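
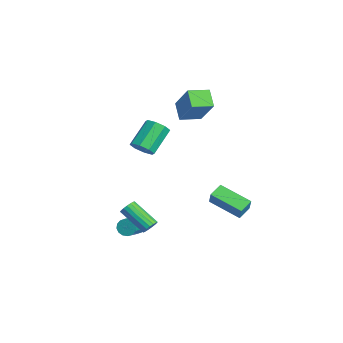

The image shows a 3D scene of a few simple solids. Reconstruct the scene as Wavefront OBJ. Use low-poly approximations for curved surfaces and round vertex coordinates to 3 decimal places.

v -1.034 -1.167 -3.818
v -0.637 -0.931 -4.17
v 0.311 -1.698 -3.613
v -0.086 -1.933 -3.262
v -0.638 -0.756 -3.926
v 0.309 -1.523 -3.369
v -0.746 -0.691 -3.654
v 0.202 -1.458 -3.097
v -0.93 -0.753 -3.425
v 0.017 -1.52 -2.868
v -1.143 -0.926 -3.302
v -0.195 -1.693 -2.745
v -1.326 -1.164 -3.317
v -0.378 -1.93 -2.76
v -1.431 -1.402 -3.467
v -0.483 -2.169 -2.91
v -1.429 -1.577 -3.711
v -0.482 -2.344 -3.154
v -1.322 -1.642 -3.983
v -0.374 -2.409 -3.426
v -1.137 -1.58 -4.212
v -0.19 -2.347 -3.655
v -0.925 -1.407 -4.335
v 0.023 -2.174 -3.778
v -0.742 -1.17 -4.32
v 0.206 -1.936 -3.763
v -2.03 -0.523 1.525
v -1.573 -0.763 2.082
v -2.432 0.363 3.272
v -2.89 0.603 2.715
v -1.358 -0.301 1.801
v -2.217 0.825 2.991
v -1.537 0.03 1.357
v -2.396 1.156 2.548
v -2.005 0.038 1.012
v -2.865 1.164 2.203
v -2.488 -0.283 0.968
v -3.347 0.843 2.158
v -2.703 -0.745 1.249
v -3.562 0.381 2.439
v -2.524 -1.076 1.692
v -3.383 0.05 2.883
v -2.055 -1.084 2.037
v -2.915 0.042 3.228
v 0.496 4.242 -3.251
v -0.889 2.936 -2.545
v 0.011 4.95 -2.892
v -1.374 3.644 -2.187
v 1.034 4.156 -2.353
v -0.351 2.85 -1.648
v 0.549 4.864 -1.995
v -0.836 3.558 -1.289
v 2.014 -1.176 -2.071
v 2.394 -1.296 -1.752
v 1.226 -2.225 -0.711
v 0.846 -2.104 -1.029
v 2.307 -1.087 -1.663
v 1.139 -2.015 -0.621
v 2.153 -0.897 -1.667
v 0.985 -1.826 -0.625
v 1.967 -0.772 -1.763
v 0.799 -1.7 -0.722
v 1.792 -0.739 -1.93
v 0.624 -1.667 -0.888
v 1.668 -0.806 -2.129
v 0.5 -1.734 -1.088
v 1.623 -0.957 -2.315
v 0.455 -1.886 -1.273
v 1.668 -1.159 -2.445
v 0.499 -2.088 -1.403
v 1.792 -1.365 -2.489
v 0.623 -2.294 -1.447
v 1.967 -1.527 -2.437
v 0.798 -2.456 -1.396
v 2.153 -1.609 -2.302
v 0.984 -2.537 -1.26
v 2.307 -1.591 -2.113
v 1.138 -2.52 -1.072
v 2.394 -1.479 -1.915
v 1.225 -2.407 -0.874
v -5.118 2.229 3.056
v -3.744 2.537 4.733
v -5.199 3.505 2.887
v -3.825 3.813 4.565
v -4.155 2.187 2.275
v -2.781 2.495 3.953
v -4.236 3.463 2.107
v -2.862 3.771 3.784
f 2 1 5
f 2 5 3
f 3 5 6
f 3 6 4
f 5 1 7
f 5 7 6
f 6 7 8
f 6 8 4
f 7 1 9
f 7 9 8
f 8 9 10
f 8 10 4
f 9 1 11
f 9 11 10
f 10 11 12
f 10 12 4
f 11 1 13
f 11 13 12
f 12 13 14
f 12 14 4
f 13 1 15
f 13 15 14
f 14 15 16
f 14 16 4
f 15 1 17
f 15 17 16
f 16 17 18
f 16 18 4
f 17 1 19
f 17 19 18
f 18 19 20
f 18 20 4
f 19 1 21
f 19 21 20
f 20 21 22
f 20 22 4
f 21 1 23
f 21 23 22
f 22 23 24
f 22 24 4
f 23 1 25
f 23 25 24
f 24 25 26
f 24 26 4
f 25 1 2
f 25 2 26
f 26 2 3
f 26 3 4
f 28 27 31
f 28 31 29
f 29 31 32
f 29 32 30
f 31 27 33
f 31 33 32
f 32 33 34
f 32 34 30
f 33 27 35
f 33 35 34
f 34 35 36
f 34 36 30
f 35 27 37
f 35 37 36
f 36 37 38
f 36 38 30
f 37 27 39
f 37 39 38
f 38 39 40
f 38 40 30
f 39 27 41
f 39 41 40
f 40 41 42
f 40 42 30
f 41 27 43
f 41 43 42
f 42 43 44
f 42 44 30
f 43 27 28
f 43 28 44
f 44 28 29
f 44 29 30
f 46 48 45
f 49 46 45
f 45 48 47
f 47 49 45
f 46 52 48
f 50 46 49
f 50 52 46
f 48 52 47
f 51 49 47
f 47 52 51
f 51 50 49
f 52 50 51
f 54 53 57
f 54 57 55
f 55 57 58
f 55 58 56
f 57 53 59
f 57 59 58
f 58 59 60
f 58 60 56
f 59 53 61
f 59 61 60
f 60 61 62
f 60 62 56
f 61 53 63
f 61 63 62
f 62 63 64
f 62 64 56
f 63 53 65
f 63 65 64
f 64 65 66
f 64 66 56
f 65 53 67
f 65 67 66
f 66 67 68
f 66 68 56
f 67 53 69
f 67 69 68
f 68 69 70
f 68 70 56
f 69 53 71
f 69 71 70
f 70 71 72
f 70 72 56
f 71 53 73
f 71 73 72
f 72 73 74
f 72 74 56
f 73 53 75
f 73 75 74
f 74 75 76
f 74 76 56
f 75 53 77
f 75 77 76
f 76 77 78
f 76 78 56
f 77 53 79
f 77 79 78
f 78 79 80
f 78 80 56
f 79 53 54
f 79 54 80
f 80 54 55
f 80 55 56
f 82 84 81
f 85 82 81
f 81 84 83
f 83 85 81
f 82 88 84
f 86 82 85
f 86 88 82
f 84 88 83
f 87 85 83
f 83 88 87
f 87 86 85
f 88 86 87



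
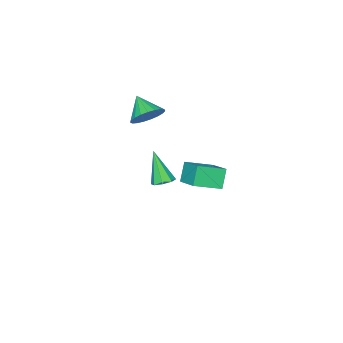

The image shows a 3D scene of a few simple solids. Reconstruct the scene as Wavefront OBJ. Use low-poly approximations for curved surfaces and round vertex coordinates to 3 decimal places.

v -3.77 -2.554 -2.25
v -3.183 -1.044 -1.512
v -5.205 -1.697 -2.862
v -4.618 -0.187 -2.124
v -3.102 -2.253 -3.396
v -2.515 -0.743 -2.658
v -4.537 -1.396 -4.008
v -3.95 0.114 -3.27
v 3.091 2.345 2.371
v 3.737 2.306 2.431
v 2.869 1.435 4.149
v 3.553 2.726 2.624
v 3.098 2.924 2.668
v 2.639 2.782 2.538
v 2.445 2.385 2.311
v 2.629 1.965 2.118
v 3.083 1.767 2.074
v 3.542 1.909 2.204
v -0.778 -2.463 3.104
v 0.002 -2.228 3.718
v -1.142 -3.637 4.016
v -0.314 -2 3.885
v -0.71 -1.852 3.918
v -1.118 -1.81 3.809
v -1.467 -1.88 3.579
v -1.697 -2.052 3.266
v -1.768 -2.295 2.926
v -1.668 -2.566 2.616
v -1.414 -2.821 2.391
v -1.05 -3.013 2.289
v -0.639 -3.11 2.328
v -0.252 -3.096 2.501
v 0.044 -2.972 2.778
v 0.198 -2.76 3.112
v 0.183 -2.497 3.445
f 2 4 1
f 5 2 1
f 1 4 3
f 3 5 1
f 2 8 4
f 6 2 5
f 6 8 2
f 4 8 3
f 7 5 3
f 3 8 7
f 7 6 5
f 8 6 7
f 10 9 12
f 10 12 11
f 12 9 13
f 12 13 11
f 13 9 14
f 13 14 11
f 14 9 15
f 14 15 11
f 15 9 16
f 15 16 11
f 16 9 17
f 16 17 11
f 17 9 18
f 17 18 11
f 18 9 10
f 18 10 11
f 20 19 22
f 20 22 21
f 22 19 23
f 22 23 21
f 23 19 24
f 23 24 21
f 24 19 25
f 24 25 21
f 25 19 26
f 25 26 21
f 26 19 27
f 26 27 21
f 27 19 28
f 27 28 21
f 28 19 29
f 28 29 21
f 29 19 30
f 29 30 21
f 30 19 31
f 30 31 21
f 31 19 32
f 31 32 21
f 32 19 33
f 32 33 21
f 33 19 34
f 33 34 21
f 34 19 35
f 34 35 21
f 35 19 20
f 35 20 21



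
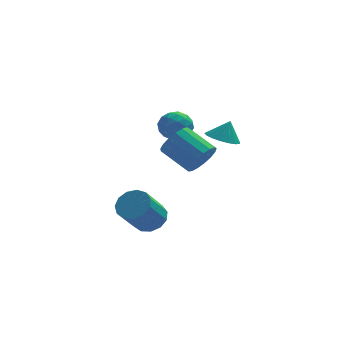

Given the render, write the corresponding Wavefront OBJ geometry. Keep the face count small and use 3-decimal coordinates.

v 2.967 0.523 2.951
v 3.554 -0.234 2.885
v 3.393 0.757 4.049
v 3.803 0.113 2.715
v 3.86 0.554 2.599
v 3.712 0.988 2.563
v 3.394 1.315 2.617
v 2.978 1.461 2.747
v 2.56 1.392 2.924
v 2.235 1.124 3.107
v 2.078 0.718 3.255
v 2.124 0.267 3.333
v 2.364 -0.124 3.323
v 2.742 -0.368 3.229
v 3.172 -0.407 3.07
v -0.936 -2.245 -1.067
v -0.138 -2.789 -0.972
v -1.026 -3.818 0.602
v -1.824 -3.275 0.507
v -0.068 -2.354 -0.648
v -0.956 -3.384 0.926
v -0.273 -1.885 -0.457
v -1.161 -2.915 1.117
v -0.689 -1.53 -0.46
v -1.577 -2.56 1.114
v -1.183 -1.402 -0.655
v -2.071 -2.432 0.919
v -1.599 -1.542 -0.981
v -2.487 -2.572 0.593
v -1.804 -1.905 -1.335
v -2.692 -2.935 0.239
v -1.733 -2.376 -1.603
v -2.622 -3.406 -0.029
v -1.41 -2.806 -1.701
v -2.298 -3.835 -0.127
v -0.936 -3.057 -1.598
v -1.824 -4.087 -0.024
v -0.461 -3.051 -1.326
v -1.35 -4.08 0.248
v -0.095 3.551 2.606
v 0.359 3.881 1.767
v 1.341 3.019 3.173
v 1.795 3.349 2.334
v 1.422 4.01 3
v 0.534 4.339 2.649
v 1.166 2.561 2.291
v 0.278 2.89 1.94
v 1.138 3.27 1.572
v 1.297 4.165 2.01
v 0.403 2.735 2.93
v 0.562 3.63 3.368
v 0.006 3.763 2.136
v 1.694 3.137 2.804
v 1.475 3.526 3.195
v 1.742 3.72 2.702
v 0.109 4.032 2.655
v 0.376 4.226 2.162
v 1.001 4.302 2.887
v 1.324 2.674 2.778
v 1.591 2.868 2.285
v -0.042 3.18 2.238
v 0.225 3.374 1.745
v 0.699 2.598 2.053
v 0.731 3.597 1.529
v 1.575 3.285 1.863
v 1.205 2.822 1.837
v 0.683 3.015 1.631
v 0.824 4.124 1.787
v 1.668 3.811 2.12
v 1.449 4.199 2.511
v 0.927 4.393 2.305
v 1.282 3.764 1.672
v 0.032 3.089 2.82
v 0.876 2.776 3.153
v 0.773 2.507 2.635
v 0.251 2.701 2.429
v 0.125 3.615 3.077
v 0.969 3.303 3.411
v 1.017 3.885 3.309
v 0.495 4.078 3.103
v 0.418 3.136 3.268
v 2.008 1.059 1.171
v 2.787 1.497 1.723
v 1.471 2.658 2.66
v 0.692 2.221 2.109
v 2.752 1.787 1.314
v 1.435 2.948 2.251
v 2.546 1.91 0.872
v 1.229 3.071 1.81
v 2.217 1.839 0.499
v 0.9 3 1.437
v 1.84 1.589 0.28
v 0.524 2.75 1.218
v 1.502 1.217 0.265
v 0.185 2.378 1.203
v 1.28 0.81 0.458
v -0.037 1.971 1.395
v 1.224 0.459 0.814
v -0.092 1.62 1.751
v 1.349 0.247 1.252
v 0.032 1.408 2.189
v 1.624 0.22 1.671
v 0.308 1.381 2.609
v 1.987 0.386 1.976
v 0.671 1.547 2.914
v 2.356 0.706 2.097
v 1.039 1.867 3.034
v 2.644 1.107 2.005
v 1.328 2.268 2.943
f 2 1 4
f 2 4 3
f 4 1 5
f 4 5 3
f 5 1 6
f 5 6 3
f 6 1 7
f 6 7 3
f 7 1 8
f 7 8 3
f 8 1 9
f 8 9 3
f 9 1 10
f 9 10 3
f 10 1 11
f 10 11 3
f 11 1 12
f 11 12 3
f 12 1 13
f 12 13 3
f 13 1 14
f 13 14 3
f 14 1 15
f 14 15 3
f 15 1 2
f 15 2 3
f 17 16 20
f 17 20 18
f 18 20 21
f 18 21 19
f 20 16 22
f 20 22 21
f 21 22 23
f 21 23 19
f 22 16 24
f 22 24 23
f 23 24 25
f 23 25 19
f 24 16 26
f 24 26 25
f 25 26 27
f 25 27 19
f 26 16 28
f 26 28 27
f 27 28 29
f 27 29 19
f 28 16 30
f 28 30 29
f 29 30 31
f 29 31 19
f 30 16 32
f 30 32 31
f 31 32 33
f 31 33 19
f 32 16 34
f 32 34 33
f 33 34 35
f 33 35 19
f 34 16 36
f 34 36 35
f 35 36 37
f 35 37 19
f 36 16 38
f 36 38 37
f 37 38 39
f 37 39 19
f 38 16 17
f 38 17 39
f 39 17 18
f 39 18 19
f 40 77 56
f 77 51 80
f 56 80 45
f 77 80 56
f 40 56 52
f 56 45 57
f 52 57 41
f 56 57 52
f 40 52 61
f 52 41 62
f 61 62 47
f 52 62 61
f 40 61 73
f 61 47 76
f 73 76 50
f 61 76 73
f 40 73 77
f 73 50 81
f 77 81 51
f 73 81 77
f 41 57 68
f 57 45 71
f 68 71 49
f 57 71 68
f 45 80 58
f 80 51 79
f 58 79 44
f 80 79 58
f 51 81 78
f 81 50 74
f 78 74 42
f 81 74 78
f 50 76 75
f 76 47 63
f 75 63 46
f 76 63 75
f 47 62 67
f 62 41 64
f 67 64 48
f 62 64 67
f 43 69 55
f 69 49 70
f 55 70 44
f 69 70 55
f 43 55 53
f 55 44 54
f 53 54 42
f 55 54 53
f 43 53 60
f 53 42 59
f 60 59 46
f 53 59 60
f 43 60 65
f 60 46 66
f 65 66 48
f 60 66 65
f 43 65 69
f 65 48 72
f 69 72 49
f 65 72 69
f 44 70 58
f 70 49 71
f 58 71 45
f 70 71 58
f 42 54 78
f 54 44 79
f 78 79 51
f 54 79 78
f 46 59 75
f 59 42 74
f 75 74 50
f 59 74 75
f 48 66 67
f 66 46 63
f 67 63 47
f 66 63 67
f 49 72 68
f 72 48 64
f 68 64 41
f 72 64 68
f 83 82 86
f 83 86 84
f 84 86 87
f 84 87 85
f 86 82 88
f 86 88 87
f 87 88 89
f 87 89 85
f 88 82 90
f 88 90 89
f 89 90 91
f 89 91 85
f 90 82 92
f 90 92 91
f 91 92 93
f 91 93 85
f 92 82 94
f 92 94 93
f 93 94 95
f 93 95 85
f 94 82 96
f 94 96 95
f 95 96 97
f 95 97 85
f 96 82 98
f 96 98 97
f 97 98 99
f 97 99 85
f 98 82 100
f 98 100 99
f 99 100 101
f 99 101 85
f 100 82 102
f 100 102 101
f 101 102 103
f 101 103 85
f 102 82 104
f 102 104 103
f 103 104 105
f 103 105 85
f 104 82 106
f 104 106 105
f 105 106 107
f 105 107 85
f 106 82 108
f 106 108 107
f 107 108 109
f 107 109 85
f 108 82 83
f 108 83 109
f 109 83 84
f 109 84 85



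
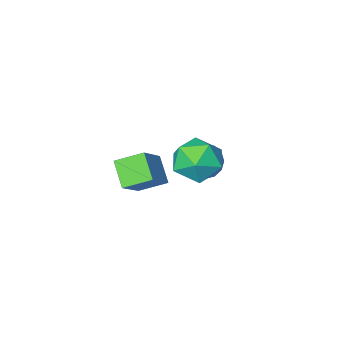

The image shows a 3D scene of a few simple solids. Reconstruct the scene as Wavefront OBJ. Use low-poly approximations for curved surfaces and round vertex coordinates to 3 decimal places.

v -0.732 -3.525 -1.385
v 0.117 -3.65 -1.15
v -0.768 -2.215 -0.555
v 0.136 -3.404 -1.538
v -0.078 -3.189 -1.886
v -0.467 -3.065 -2.099
v -0.927 -3.064 -2.121
v -1.335 -3.186 -1.945
v -1.582 -3.399 -1.619
v -1.601 -3.645 -1.231
v -1.387 -3.86 -0.883
v -0.998 -3.984 -0.67
v -0.538 -3.985 -0.648
v -0.13 -3.863 -0.824
v -0.259 -1.465 0.868
v 0.348 -0.443 0.709
v 1.372 -2.477 0.591
v 1.979 -1.455 0.432
v 1.55 -1.735 1.515
v 0.541 -1.109 1.687
v 1.179 -1.811 -0.387
v 0.17 -1.185 -0.215
v 1.236 -0.657 -0.066
v 1.465 -0.61 1.109
v 0.255 -2.31 0.191
v 0.484 -2.263 1.366
v 3.945 -0.75 0.477
v 3.759 -1.743 1.327
v 2.971 -0.112 1.01
v 2.786 -1.104 1.86
v 5.054 0.004 1.6
v 4.869 -0.988 2.45
v 4.081 0.643 2.133
v 3.895 -0.35 2.983
f 2 1 4
f 2 4 3
f 4 1 5
f 4 5 3
f 5 1 6
f 5 6 3
f 6 1 7
f 6 7 3
f 7 1 8
f 7 8 3
f 8 1 9
f 8 9 3
f 9 1 10
f 9 10 3
f 10 1 11
f 10 11 3
f 11 1 12
f 11 12 3
f 12 1 13
f 12 13 3
f 13 1 14
f 13 14 3
f 14 1 2
f 14 2 3
f 15 26 20
f 15 20 16
f 15 16 22
f 15 22 25
f 15 25 26
f 16 20 24
f 20 26 19
f 26 25 17
f 25 22 21
f 22 16 23
f 18 24 19
f 18 19 17
f 18 17 21
f 18 21 23
f 18 23 24
f 19 24 20
f 17 19 26
f 21 17 25
f 23 21 22
f 24 23 16
f 28 30 27
f 31 28 27
f 27 30 29
f 29 31 27
f 28 34 30
f 32 28 31
f 32 34 28
f 30 34 29
f 33 31 29
f 29 34 33
f 33 32 31
f 34 32 33



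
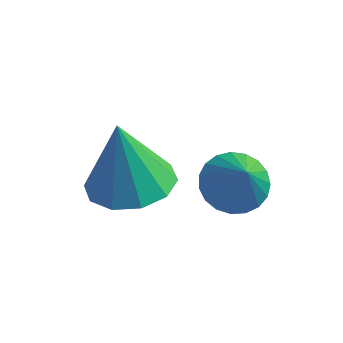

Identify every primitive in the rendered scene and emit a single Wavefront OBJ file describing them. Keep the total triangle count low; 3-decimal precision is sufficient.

v 1.947 0.735 -4
v 2.778 1.023 -3.864
v 1.653 0.825 -2.4
v 2.457 1.462 -3.948
v 1.942 1.623 -4.052
v 1.428 1.445 -4.136
v 1.113 0.995 -4.169
v 1.116 0.446 -4.137
v 1.437 0.007 -4.053
v 1.953 -0.154 -3.949
v 2.466 0.024 -3.865
v 2.781 0.474 -3.832
v 3.587 1.895 -4.512
v 4.241 1.953 -4.755
v 4.013 1.385 -3.488
v 4.205 2.205 -4.615
v 4.063 2.404 -4.457
v 3.839 2.515 -4.308
v 3.571 2.518 -4.195
v 3.305 2.414 -4.136
v 3.089 2.22 -4.143
v 2.958 1.969 -4.213
v 2.936 1.706 -4.335
v 3.027 1.475 -4.487
v 3.214 1.317 -4.644
v 3.466 1.258 -4.778
v 3.739 1.31 -4.866
v 3.985 1.463 -4.892
v 4.163 1.69 -4.853
f 2 1 4
f 2 4 3
f 4 1 5
f 4 5 3
f 5 1 6
f 5 6 3
f 6 1 7
f 6 7 3
f 7 1 8
f 7 8 3
f 8 1 9
f 8 9 3
f 9 1 10
f 9 10 3
f 10 1 11
f 10 11 3
f 11 1 12
f 11 12 3
f 12 1 2
f 12 2 3
f 14 13 16
f 14 16 15
f 16 13 17
f 16 17 15
f 17 13 18
f 17 18 15
f 18 13 19
f 18 19 15
f 19 13 20
f 19 20 15
f 20 13 21
f 20 21 15
f 21 13 22
f 21 22 15
f 22 13 23
f 22 23 15
f 23 13 24
f 23 24 15
f 24 13 25
f 24 25 15
f 25 13 26
f 25 26 15
f 26 13 27
f 26 27 15
f 27 13 28
f 27 28 15
f 28 13 29
f 28 29 15
f 29 13 14
f 29 14 15



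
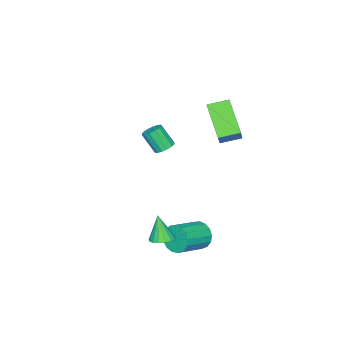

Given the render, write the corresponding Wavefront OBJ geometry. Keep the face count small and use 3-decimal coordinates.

v -2.379 -2.942 -1.279
v -1.861 -2.94 -1.319
v -1.782 -3.597 -0.342
v -2.301 -3.598 -0.301
v -1.92 -2.724 -1.17
v -1.841 -3.381 -0.192
v -2.102 -2.567 -1.049
v -2.023 -3.223 -0.072
v -2.358 -2.51 -0.99
v -2.28 -3.166 -0.013
v -2.62 -2.568 -1.009
v -2.542 -3.225 -0.031
v -2.818 -2.727 -1.099
v -2.739 -3.383 -0.122
v -2.898 -2.943 -1.238
v -2.819 -3.6 -0.261
v -2.839 -3.159 -1.388
v -2.76 -3.816 -0.41
v -2.657 -3.317 -1.508
v -2.578 -3.973 -0.531
v -2.4 -3.374 -1.567
v -2.322 -4.03 -0.59
v -2.138 -3.315 -1.549
v -2.06 -3.972 -0.571
v -1.941 -3.157 -1.458
v -1.862 -3.813 -0.481
v -3.653 0.367 -0.031
v -4.416 -0.758 1.253
v -2.409 1.091 1.342
v -3.172 -0.034 2.626
v -2.968 -0.366 -0.266
v -3.731 -1.491 1.018
v -1.724 0.358 1.107
v -2.487 -0.767 2.391
v 1.93 -0.025 -3.425
v 2.451 0.185 -3.277
v 1.73 -0.395 -2.195
v 2.279 0.4 -3.24
v 2.028 0.518 -3.246
v 1.754 0.512 -3.292
v 1.521 0.382 -3.369
v 1.382 0.16 -3.459
v 1.368 -0.105 -3.541
v 1.483 -0.352 -3.596
v 1.7 -0.523 -3.613
v 1.971 -0.581 -3.586
v 2.232 -0.511 -3.522
v 2.424 -0.33 -3.436
v 2.503 -0.079 -3.348
v 0.137 0.682 -4.046
v 0.424 1.018 -4.627
v 1.831 0.734 -4.095
v 1.543 0.398 -3.514
v 0.387 1.274 -4.392
v 1.793 0.991 -3.86
v 0.292 1.394 -4.078
v 1.699 1.111 -3.546
v 0.162 1.351 -3.757
v 1.568 1.068 -3.224
v 0.026 1.155 -3.502
v 1.432 0.872 -2.969
v -0.085 0.85 -3.371
v 1.322 0.567 -2.839
v -0.145 0.507 -3.396
v 1.262 0.224 -2.863
v -0.14 0.204 -3.569
v 1.266 -0.08 -3.037
v -0.072 0.01 -3.852
v 1.334 -0.273 -3.319
v 0.044 -0.03 -4.179
v 1.45 -0.313 -3.646
v 0.181 0.093 -4.476
v 1.587 -0.19 -3.943
v 0.308 0.351 -4.674
v 1.714 0.068 -4.142
v 0.396 0.685 -4.729
v 1.802 0.401 -4.196
f 2 1 5
f 2 5 3
f 3 5 6
f 3 6 4
f 5 1 7
f 5 7 6
f 6 7 8
f 6 8 4
f 7 1 9
f 7 9 8
f 8 9 10
f 8 10 4
f 9 1 11
f 9 11 10
f 10 11 12
f 10 12 4
f 11 1 13
f 11 13 12
f 12 13 14
f 12 14 4
f 13 1 15
f 13 15 14
f 14 15 16
f 14 16 4
f 15 1 17
f 15 17 16
f 16 17 18
f 16 18 4
f 17 1 19
f 17 19 18
f 18 19 20
f 18 20 4
f 19 1 21
f 19 21 20
f 20 21 22
f 20 22 4
f 21 1 23
f 21 23 22
f 22 23 24
f 22 24 4
f 23 1 25
f 23 25 24
f 24 25 26
f 24 26 4
f 25 1 2
f 25 2 26
f 26 2 3
f 26 3 4
f 28 30 27
f 31 28 27
f 27 30 29
f 29 31 27
f 28 34 30
f 32 28 31
f 32 34 28
f 30 34 29
f 33 31 29
f 29 34 33
f 33 32 31
f 34 32 33
f 36 35 38
f 36 38 37
f 38 35 39
f 38 39 37
f 39 35 40
f 39 40 37
f 40 35 41
f 40 41 37
f 41 35 42
f 41 42 37
f 42 35 43
f 42 43 37
f 43 35 44
f 43 44 37
f 44 35 45
f 44 45 37
f 45 35 46
f 45 46 37
f 46 35 47
f 46 47 37
f 47 35 48
f 47 48 37
f 48 35 49
f 48 49 37
f 49 35 36
f 49 36 37
f 51 50 54
f 51 54 52
f 52 54 55
f 52 55 53
f 54 50 56
f 54 56 55
f 55 56 57
f 55 57 53
f 56 50 58
f 56 58 57
f 57 58 59
f 57 59 53
f 58 50 60
f 58 60 59
f 59 60 61
f 59 61 53
f 60 50 62
f 60 62 61
f 61 62 63
f 61 63 53
f 62 50 64
f 62 64 63
f 63 64 65
f 63 65 53
f 64 50 66
f 64 66 65
f 65 66 67
f 65 67 53
f 66 50 68
f 66 68 67
f 67 68 69
f 67 69 53
f 68 50 70
f 68 70 69
f 69 70 71
f 69 71 53
f 70 50 72
f 70 72 71
f 71 72 73
f 71 73 53
f 72 50 74
f 72 74 73
f 73 74 75
f 73 75 53
f 74 50 76
f 74 76 75
f 75 76 77
f 75 77 53
f 76 50 51
f 76 51 77
f 77 51 52
f 77 52 53



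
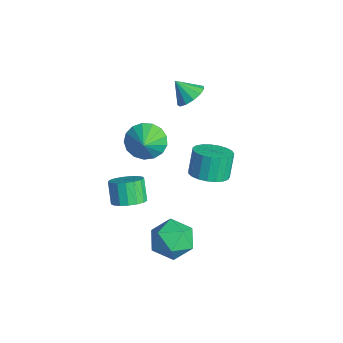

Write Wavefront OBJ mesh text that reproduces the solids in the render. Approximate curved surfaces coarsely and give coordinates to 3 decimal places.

v 1.882 0.984 -2.175
v 2.526 0.293 -1.49
v 1.614 -0.453 -3.37
v 2.258 -1.144 -2.685
v 1.211 -0.775 -2.323
v 1.377 0.113 -1.585
v 2.763 -0.273 -3.275
v 2.929 0.615 -2.537
v 3.071 -0.484 -2.17
v 2.112 -0.794 -1.581
v 2.028 0.634 -3.279
v 1.069 0.324 -2.69
v -0.38 -0.42 2.902
v 0.118 -0.694 2.08
v 0.56 -0.86 3.618
v 0.267 -0.247 2.16
v 0.267 0.162 2.41
v 0.119 0.436 2.773
v -0.143 0.515 3.165
v -0.459 0.379 3.498
v -0.758 0.06 3.694
v -0.969 -0.369 3.708
v -1.046 -0.81 3.538
v -0.97 -1.161 3.223
v -0.759 -1.343 2.834
v -0.461 -1.314 2.46
v -0.144 -1.08 2.188
v 1.701 -1.997 0.88
v 2.371 -1.849 1.329
v 1.688 -1.735 2.309
v 1.019 -1.883 1.86
v 2.258 -1.493 1.209
v 1.575 -1.379 2.189
v 2.018 -1.252 1.014
v 1.335 -1.138 1.994
v 1.705 -1.182 0.787
v 1.022 -1.068 1.768
v 1.391 -1.299 0.582
v 0.708 -1.185 1.563
v 1.148 -1.575 0.446
v 0.466 -1.461 1.426
v 1.032 -1.948 0.408
v 0.35 -1.834 1.388
v 1.07 -2.333 0.479
v 0.387 -2.218 1.459
v 1.252 -2.64 0.641
v 0.569 -2.526 1.622
v 1.537 -2.8 0.859
v 0.854 -2.686 1.839
v 1.859 -2.776 1.081
v 1.177 -2.662 2.061
v 2.146 -2.574 1.257
v 1.463 -2.46 2.237
v 2.331 -2.239 1.346
v 1.648 -2.125 2.327
v -2.158 3.437 -2.871
v -1.42 4.141 -2.827
v -1.885 4.547 -1.526
v -2.622 3.843 -1.569
v -1.738 4.356 -3.007
v -2.202 4.762 -1.706
v -2.127 4.413 -3.164
v -2.592 4.819 -1.863
v -2.523 4.301 -3.271
v -2.987 4.707 -1.97
v -2.854 4.04 -3.308
v -3.319 4.446 -2.007
v -3.066 3.674 -3.269
v -3.531 4.08 -1.968
v -3.12 3.268 -3.162
v -3.585 3.674 -1.861
v -3.008 2.89 -3.004
v -3.473 3.296 -1.703
v -2.749 2.607 -2.823
v -3.214 3.013 -1.522
v -2.388 2.468 -2.65
v -2.853 2.874 -1.349
v -1.986 2.496 -2.516
v -2.451 2.902 -1.215
v -1.615 2.687 -2.442
v -2.08 3.093 -1.141
v -1.337 3.007 -2.443
v -1.802 3.413 -1.142
v -1.201 3.402 -2.518
v -1.666 3.808 -1.217
v -1.231 3.803 -2.654
v -1.695 4.209 -1.353
v -2.292 2.532 3.546
v -1.653 2.045 3.644
v -2.868 1.948 4.394
v -1.591 2.397 3.928
v -1.752 2.792 4.091
v -2.085 3.104 4.081
v -2.483 3.235 3.901
v -2.821 3.143 3.608
v -2.991 2.857 3.296
v -2.939 2.468 3.063
v -2.682 2.099 2.983
v -2.301 1.868 3.082
v -1.917 1.848 3.328
f 1 12 6
f 1 6 2
f 1 2 8
f 1 8 11
f 1 11 12
f 2 6 10
f 6 12 5
f 12 11 3
f 11 8 7
f 8 2 9
f 4 10 5
f 4 5 3
f 4 3 7
f 4 7 9
f 4 9 10
f 5 10 6
f 3 5 12
f 7 3 11
f 9 7 8
f 10 9 2
f 14 13 16
f 14 16 15
f 16 13 17
f 16 17 15
f 17 13 18
f 17 18 15
f 18 13 19
f 18 19 15
f 19 13 20
f 19 20 15
f 20 13 21
f 20 21 15
f 21 13 22
f 21 22 15
f 22 13 23
f 22 23 15
f 23 13 24
f 23 24 15
f 24 13 25
f 24 25 15
f 25 13 26
f 25 26 15
f 26 13 27
f 26 27 15
f 27 13 14
f 27 14 15
f 29 28 32
f 29 32 30
f 30 32 33
f 30 33 31
f 32 28 34
f 32 34 33
f 33 34 35
f 33 35 31
f 34 28 36
f 34 36 35
f 35 36 37
f 35 37 31
f 36 28 38
f 36 38 37
f 37 38 39
f 37 39 31
f 38 28 40
f 38 40 39
f 39 40 41
f 39 41 31
f 40 28 42
f 40 42 41
f 41 42 43
f 41 43 31
f 42 28 44
f 42 44 43
f 43 44 45
f 43 45 31
f 44 28 46
f 44 46 45
f 45 46 47
f 45 47 31
f 46 28 48
f 46 48 47
f 47 48 49
f 47 49 31
f 48 28 50
f 48 50 49
f 49 50 51
f 49 51 31
f 50 28 52
f 50 52 51
f 51 52 53
f 51 53 31
f 52 28 54
f 52 54 53
f 53 54 55
f 53 55 31
f 54 28 29
f 54 29 55
f 55 29 30
f 55 30 31
f 57 56 60
f 57 60 58
f 58 60 61
f 58 61 59
f 60 56 62
f 60 62 61
f 61 62 63
f 61 63 59
f 62 56 64
f 62 64 63
f 63 64 65
f 63 65 59
f 64 56 66
f 64 66 65
f 65 66 67
f 65 67 59
f 66 56 68
f 66 68 67
f 67 68 69
f 67 69 59
f 68 56 70
f 68 70 69
f 69 70 71
f 69 71 59
f 70 56 72
f 70 72 71
f 71 72 73
f 71 73 59
f 72 56 74
f 72 74 73
f 73 74 75
f 73 75 59
f 74 56 76
f 74 76 75
f 75 76 77
f 75 77 59
f 76 56 78
f 76 78 77
f 77 78 79
f 77 79 59
f 78 56 80
f 78 80 79
f 79 80 81
f 79 81 59
f 80 56 82
f 80 82 81
f 81 82 83
f 81 83 59
f 82 56 84
f 82 84 83
f 83 84 85
f 83 85 59
f 84 56 86
f 84 86 85
f 85 86 87
f 85 87 59
f 86 56 57
f 86 57 87
f 87 57 58
f 87 58 59
f 89 88 91
f 89 91 90
f 91 88 92
f 91 92 90
f 92 88 93
f 92 93 90
f 93 88 94
f 93 94 90
f 94 88 95
f 94 95 90
f 95 88 96
f 95 96 90
f 96 88 97
f 96 97 90
f 97 88 98
f 97 98 90
f 98 88 99
f 98 99 90
f 99 88 100
f 99 100 90
f 100 88 89
f 100 89 90



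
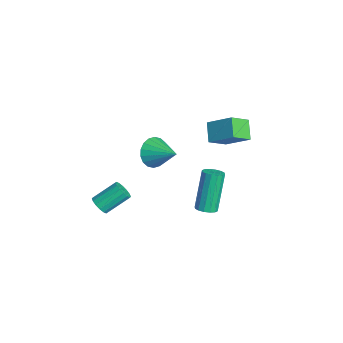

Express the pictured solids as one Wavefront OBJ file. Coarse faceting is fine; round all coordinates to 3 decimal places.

v -1.282 0.697 -4.09
v -0.85 0.487 -3.867
v -1.586 0.992 -1.966
v -2.018 1.203 -2.19
v -0.786 0.75 -3.912
v -1.522 1.255 -2.011
v -0.854 0.999 -4.005
v -1.591 1.504 -2.104
v -1.038 1.167 -4.121
v -1.774 1.672 -2.22
v -1.287 1.209 -4.228
v -2.023 1.714 -2.328
v -1.534 1.114 -4.299
v -2.27 1.62 -2.398
v -1.714 0.908 -4.314
v -2.45 1.413 -2.413
v -1.778 0.645 -4.269
v -2.514 1.15 -2.368
v -1.709 0.396 -4.176
v -2.446 0.901 -2.275
v -1.526 0.228 -4.06
v -2.262 0.733 -2.159
v -1.277 0.186 -3.952
v -2.013 0.691 -2.052
v -1.03 0.28 -3.882
v -1.766 0.786 -1.981
v -0.453 -1.844 1.099
v 0.005 -1.968 0.456
v 0.593 -1.096 1.701
v -0.165 -1.666 0.375
v -0.391 -1.399 0.438
v -0.63 -1.219 0.631
v -0.834 -1.164 0.918
v -0.963 -1.243 1.24
v -0.991 -1.442 1.535
v -0.912 -1.719 1.743
v -0.742 -2.022 1.824
v -0.516 -2.289 1.761
v -0.277 -2.468 1.567
v -0.072 -2.523 1.281
v 0.056 -2.444 0.958
v 0.084 -2.246 0.664
v -3.275 2.088 -1.413
v -2.894 1.183 -0.776
v -4.115 2.214 -0.731
v -3.734 1.309 -0.094
v -2.466 3.011 -0.586
v -2.085 2.106 0.051
v -3.306 3.137 0.096
v -2.925 2.232 0.733
v -2.181 -3.987 -3.673
v -1.765 -3.767 -3.916
v -1.883 -2.652 -3.111
v -2.299 -2.873 -2.867
v -1.983 -3.686 -4.061
v -2.102 -2.571 -3.256
v -2.255 -3.685 -4.102
v -2.373 -2.571 -3.297
v -2.506 -3.766 -4.027
v -2.625 -2.651 -3.222
v -2.671 -3.905 -3.858
v -2.789 -2.791 -3.053
v -2.704 -4.067 -3.639
v -2.822 -2.953 -2.834
v -2.597 -4.208 -3.429
v -2.715 -3.093 -2.624
v -2.378 -4.289 -3.284
v -2.497 -3.174 -2.479
v -2.107 -4.289 -3.243
v -2.225 -3.175 -2.438
v -1.855 -4.209 -3.318
v -1.974 -3.094 -2.513
v -1.691 -4.069 -3.487
v -1.809 -2.955 -2.682
v -1.658 -3.907 -3.706
v -1.776 -2.793 -2.901
f 2 1 5
f 2 5 3
f 3 5 6
f 3 6 4
f 5 1 7
f 5 7 6
f 6 7 8
f 6 8 4
f 7 1 9
f 7 9 8
f 8 9 10
f 8 10 4
f 9 1 11
f 9 11 10
f 10 11 12
f 10 12 4
f 11 1 13
f 11 13 12
f 12 13 14
f 12 14 4
f 13 1 15
f 13 15 14
f 14 15 16
f 14 16 4
f 15 1 17
f 15 17 16
f 16 17 18
f 16 18 4
f 17 1 19
f 17 19 18
f 18 19 20
f 18 20 4
f 19 1 21
f 19 21 20
f 20 21 22
f 20 22 4
f 21 1 23
f 21 23 22
f 22 23 24
f 22 24 4
f 23 1 25
f 23 25 24
f 24 25 26
f 24 26 4
f 25 1 2
f 25 2 26
f 26 2 3
f 26 3 4
f 28 27 30
f 28 30 29
f 30 27 31
f 30 31 29
f 31 27 32
f 31 32 29
f 32 27 33
f 32 33 29
f 33 27 34
f 33 34 29
f 34 27 35
f 34 35 29
f 35 27 36
f 35 36 29
f 36 27 37
f 36 37 29
f 37 27 38
f 37 38 29
f 38 27 39
f 38 39 29
f 39 27 40
f 39 40 29
f 40 27 41
f 40 41 29
f 41 27 42
f 41 42 29
f 42 27 28
f 42 28 29
f 44 46 43
f 47 44 43
f 43 46 45
f 45 47 43
f 44 50 46
f 48 44 47
f 48 50 44
f 46 50 45
f 49 47 45
f 45 50 49
f 49 48 47
f 50 48 49
f 52 51 55
f 52 55 53
f 53 55 56
f 53 56 54
f 55 51 57
f 55 57 56
f 56 57 58
f 56 58 54
f 57 51 59
f 57 59 58
f 58 59 60
f 58 60 54
f 59 51 61
f 59 61 60
f 60 61 62
f 60 62 54
f 61 51 63
f 61 63 62
f 62 63 64
f 62 64 54
f 63 51 65
f 63 65 64
f 64 65 66
f 64 66 54
f 65 51 67
f 65 67 66
f 66 67 68
f 66 68 54
f 67 51 69
f 67 69 68
f 68 69 70
f 68 70 54
f 69 51 71
f 69 71 70
f 70 71 72
f 70 72 54
f 71 51 73
f 71 73 72
f 72 73 74
f 72 74 54
f 73 51 75
f 73 75 74
f 74 75 76
f 74 76 54
f 75 51 52
f 75 52 76
f 76 52 53
f 76 53 54



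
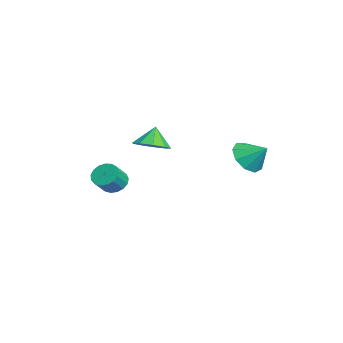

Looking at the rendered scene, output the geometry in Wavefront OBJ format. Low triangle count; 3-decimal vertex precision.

v -0.279 -2.992 -3.871
v 0.375 -2.918 -4.343
v 1.033 -3.494 -3.521
v 0.379 -3.568 -3.049
v 0.382 -2.598 -4.124
v 1.04 -3.174 -3.302
v 0.237 -2.368 -3.847
v 0.895 -2.944 -3.025
v -0.026 -2.282 -3.576
v 0.632 -2.858 -2.754
v -0.347 -2.358 -3.372
v 0.311 -2.934 -2.55
v -0.652 -2.579 -3.282
v 0.006 -3.155 -2.461
v -0.872 -2.895 -3.328
v -0.214 -3.471 -2.506
v -0.956 -3.233 -3.497
v -0.298 -3.809 -2.676
v -0.885 -3.516 -3.753
v -0.227 -4.092 -2.931
v -0.675 -3.679 -4.035
v -0.017 -4.255 -3.213
v -0.375 -3.685 -4.28
v 0.283 -4.261 -3.458
v -0.052 -3.531 -4.431
v 0.606 -4.107 -3.609
v 0.218 -3.255 -4.454
v 0.877 -3.831 -3.632
v -0.494 -1.036 -1.435
v 0.474 -1.056 -1.03
v -0.986 -0.744 -0.245
v 0.317 -0.393 -1.258
v -0.22 -0.032 -1.569
v -0.886 -0.14 -1.817
v -1.368 -0.668 -1.886
v -1.441 -1.368 -1.744
v -1.071 -1.913 -1.457
v -0.432 -2.048 -1.16
v 0.179 -1.709 -0.991
v 2.994 3.48 -1.181
v 3.674 3.739 -1.993
v 3.666 4.36 -0.339
v 3.083 4.195 -1.999
v 2.452 4.316 -1.622
v 2.074 4.046 -1.038
v 2.127 3.512 -0.522
v 2.586 2.962 -0.313
v 3.236 2.655 -0.51
v 3.773 2.734 -1.021
v 3.946 3.162 -1.607
f 2 1 5
f 2 5 3
f 3 5 6
f 3 6 4
f 5 1 7
f 5 7 6
f 6 7 8
f 6 8 4
f 7 1 9
f 7 9 8
f 8 9 10
f 8 10 4
f 9 1 11
f 9 11 10
f 10 11 12
f 10 12 4
f 11 1 13
f 11 13 12
f 12 13 14
f 12 14 4
f 13 1 15
f 13 15 14
f 14 15 16
f 14 16 4
f 15 1 17
f 15 17 16
f 16 17 18
f 16 18 4
f 17 1 19
f 17 19 18
f 18 19 20
f 18 20 4
f 19 1 21
f 19 21 20
f 20 21 22
f 20 22 4
f 21 1 23
f 21 23 22
f 22 23 24
f 22 24 4
f 23 1 25
f 23 25 24
f 24 25 26
f 24 26 4
f 25 1 27
f 25 27 26
f 26 27 28
f 26 28 4
f 27 1 2
f 27 2 28
f 28 2 3
f 28 3 4
f 30 29 32
f 30 32 31
f 32 29 33
f 32 33 31
f 33 29 34
f 33 34 31
f 34 29 35
f 34 35 31
f 35 29 36
f 35 36 31
f 36 29 37
f 36 37 31
f 37 29 38
f 37 38 31
f 38 29 39
f 38 39 31
f 39 29 30
f 39 30 31
f 41 40 43
f 41 43 42
f 43 40 44
f 43 44 42
f 44 40 45
f 44 45 42
f 45 40 46
f 45 46 42
f 46 40 47
f 46 47 42
f 47 40 48
f 47 48 42
f 48 40 49
f 48 49 42
f 49 40 50
f 49 50 42
f 50 40 41
f 50 41 42



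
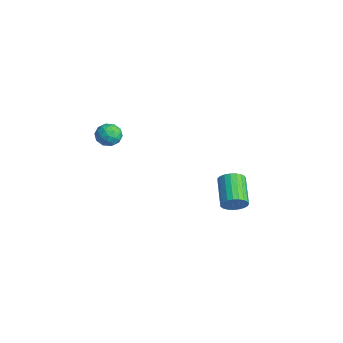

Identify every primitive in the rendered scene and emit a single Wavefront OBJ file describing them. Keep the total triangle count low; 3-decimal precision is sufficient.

v -1.477 3.45 -3.553
v -1.074 3.795 -3.037
v -2.599 4.374 -2.231
v -3.003 4.03 -2.747
v -1.104 4.014 -3.252
v -2.629 4.593 -2.446
v -1.199 4.135 -3.518
v -2.724 4.714 -2.712
v -1.342 4.138 -3.791
v -2.867 4.717 -2.984
v -1.508 4.022 -4.022
v -3.033 4.601 -3.216
v -1.669 3.807 -4.172
v -3.195 4.386 -3.366
v -1.797 3.531 -4.216
v -3.322 4.11 -3.409
v -1.87 3.24 -4.144
v -3.395 3.82 -3.338
v -1.874 2.986 -3.971
v -3.4 3.565 -3.164
v -1.811 2.812 -3.725
v -3.336 3.392 -2.919
v -1.689 2.749 -3.45
v -3.214 3.328 -2.643
v -1.531 2.807 -3.192
v -3.056 3.386 -2.386
v -1.364 2.976 -2.997
v -2.889 3.555 -2.191
v -1.216 3.227 -2.898
v -2.741 3.806 -2.092
v -1.113 3.517 -2.912
v -2.639 4.096 -2.106
v -2.98 -2.74 3.517
v -2.546 -2.345 3.091
v -2.414 -3.715 3.189
v -1.98 -3.32 2.763
v -1.93 -3.264 3.485
v -2.28 -2.661 3.687
v -2.68 -3.399 2.593
v -3.03 -2.796 2.795
v -2.36 -2.752 2.52
v -1.896 -2.668 3.071
v -3.064 -3.392 3.209
v -2.6 -3.308 3.76
v -2.813 -2.457 3.333
v -2.147 -3.603 2.947
v -2.118 -3.57 3.371
v -1.863 -3.338 3.121
v -2.656 -2.643 3.683
v -2.401 -2.41 3.433
v -2.039 -2.95 3.664
v -2.559 -3.65 2.847
v -2.304 -3.417 2.597
v -3.097 -2.722 3.159
v -2.842 -2.49 2.909
v -2.921 -3.11 2.616
v -2.448 -2.464 2.747
v -2.116 -3.037 2.554
v -2.527 -3.084 2.454
v -2.733 -2.729 2.573
v -2.175 -2.415 3.071
v -1.843 -2.988 2.878
v -1.814 -2.955 3.302
v -2.019 -2.6 3.421
v -2.067 -2.654 2.735
v -3.117 -3.072 3.402
v -2.785 -3.645 3.209
v -2.941 -3.46 2.859
v -3.146 -3.105 2.978
v -2.844 -3.023 3.726
v -2.512 -3.596 3.533
v -2.227 -3.331 3.707
v -2.433 -2.976 3.826
v -2.893 -3.406 3.545
f 2 1 5
f 2 5 3
f 3 5 6
f 3 6 4
f 5 1 7
f 5 7 6
f 6 7 8
f 6 8 4
f 7 1 9
f 7 9 8
f 8 9 10
f 8 10 4
f 9 1 11
f 9 11 10
f 10 11 12
f 10 12 4
f 11 1 13
f 11 13 12
f 12 13 14
f 12 14 4
f 13 1 15
f 13 15 14
f 14 15 16
f 14 16 4
f 15 1 17
f 15 17 16
f 16 17 18
f 16 18 4
f 17 1 19
f 17 19 18
f 18 19 20
f 18 20 4
f 19 1 21
f 19 21 20
f 20 21 22
f 20 22 4
f 21 1 23
f 21 23 22
f 22 23 24
f 22 24 4
f 23 1 25
f 23 25 24
f 24 25 26
f 24 26 4
f 25 1 27
f 25 27 26
f 26 27 28
f 26 28 4
f 27 1 29
f 27 29 28
f 28 29 30
f 28 30 4
f 29 1 31
f 29 31 30
f 30 31 32
f 30 32 4
f 31 1 2
f 31 2 32
f 32 2 3
f 32 3 4
f 33 70 49
f 70 44 73
f 49 73 38
f 70 73 49
f 33 49 45
f 49 38 50
f 45 50 34
f 49 50 45
f 33 45 54
f 45 34 55
f 54 55 40
f 45 55 54
f 33 54 66
f 54 40 69
f 66 69 43
f 54 69 66
f 33 66 70
f 66 43 74
f 70 74 44
f 66 74 70
f 34 50 61
f 50 38 64
f 61 64 42
f 50 64 61
f 38 73 51
f 73 44 72
f 51 72 37
f 73 72 51
f 44 74 71
f 74 43 67
f 71 67 35
f 74 67 71
f 43 69 68
f 69 40 56
f 68 56 39
f 69 56 68
f 40 55 60
f 55 34 57
f 60 57 41
f 55 57 60
f 36 62 48
f 62 42 63
f 48 63 37
f 62 63 48
f 36 48 46
f 48 37 47
f 46 47 35
f 48 47 46
f 36 46 53
f 46 35 52
f 53 52 39
f 46 52 53
f 36 53 58
f 53 39 59
f 58 59 41
f 53 59 58
f 36 58 62
f 58 41 65
f 62 65 42
f 58 65 62
f 37 63 51
f 63 42 64
f 51 64 38
f 63 64 51
f 35 47 71
f 47 37 72
f 71 72 44
f 47 72 71
f 39 52 68
f 52 35 67
f 68 67 43
f 52 67 68
f 41 59 60
f 59 39 56
f 60 56 40
f 59 56 60
f 42 65 61
f 65 41 57
f 61 57 34
f 65 57 61



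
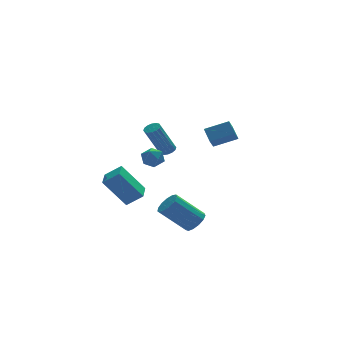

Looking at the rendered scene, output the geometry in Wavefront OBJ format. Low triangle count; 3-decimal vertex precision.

v -0.522 -3.353 -2.047
v -0.057 -2.852 -1.739
v -1.472 -2.406 -0.325
v -1.938 -2.907 -0.633
v -0.281 -2.643 -2.03
v -1.697 -2.197 -0.616
v -0.582 -2.66 -2.326
v -1.998 -2.213 -0.912
v -0.864 -2.896 -2.534
v -2.28 -2.45 -1.12
v -1.038 -3.278 -2.587
v -2.453 -2.831 -1.173
v -1.047 -3.684 -2.468
v -2.463 -3.237 -1.054
v -0.89 -3.984 -2.216
v -2.306 -3.538 -0.802
v -0.617 -4.085 -1.911
v -2.032 -3.638 -0.497
v -0.313 -3.953 -1.648
v -1.728 -3.506 -0.234
v -0.076 -3.631 -1.512
v -1.491 -3.184 -0.098
v 0.02 -3.22 -1.546
v -1.396 -2.774 -0.132
v 1.952 1.041 1.802
v 1.935 1.902 2.42
v 2.331 1.488 1.188
v 2.315 2.35 1.805
v 3.285 0.67 2.355
v 3.269 1.532 2.972
v 3.665 1.118 1.74
v 3.648 1.979 2.358
v 0.571 3.999 0.186
v 1.006 3.805 0.394
v 0.005 3.628 2.322
v -0.431 3.821 2.114
v 1.025 4.072 0.428
v 0.024 3.894 2.357
v 0.922 4.319 0.398
v -0.079 4.141 2.326
v 0.725 4.48 0.31
v -0.276 4.302 2.239
v 0.486 4.512 0.189
v -0.515 4.334 2.118
v 0.27 4.407 0.068
v -0.731 4.229 1.996
v 0.135 4.192 -0.022
v -0.866 4.015 1.906
v 0.116 3.926 -0.057
v -0.885 3.748 1.872
v 0.219 3.679 -0.026
v -0.782 3.501 1.902
v 0.416 3.518 0.061
v -0.585 3.34 1.99
v 0.655 3.486 0.182
v -0.346 3.308 2.111
v 0.871 3.591 0.304
v -0.13 3.413 2.232
v -4.451 0.357 -0.097
v -3.618 -0.024 0.599
v -3.942 1.52 -0.068
v -3.109 1.139 0.628
v -3.271 -0.119 -1.768
v -2.438 -0.5 -1.072
v -2.762 1.044 -1.739
v -1.929 0.663 -1.043
v -3.125 -3.252 3.159
v -2.835 -3.672 2.705
v -3.305 -4.108 3.835
v -3.015 -4.528 3.381
v -2.633 -4.071 3.716
v -2.522 -3.542 3.298
v -3.618 -4.238 3.242
v -3.507 -3.709 2.824
v -3.14 -4.281 2.756
v -2.531 -4.178 3.049
v -3.609 -3.602 3.491
v -3 -3.499 3.784
f 2 1 5
f 2 5 3
f 3 5 6
f 3 6 4
f 5 1 7
f 5 7 6
f 6 7 8
f 6 8 4
f 7 1 9
f 7 9 8
f 8 9 10
f 8 10 4
f 9 1 11
f 9 11 10
f 10 11 12
f 10 12 4
f 11 1 13
f 11 13 12
f 12 13 14
f 12 14 4
f 13 1 15
f 13 15 14
f 14 15 16
f 14 16 4
f 15 1 17
f 15 17 16
f 16 17 18
f 16 18 4
f 17 1 19
f 17 19 18
f 18 19 20
f 18 20 4
f 19 1 21
f 19 21 20
f 20 21 22
f 20 22 4
f 21 1 23
f 21 23 22
f 22 23 24
f 22 24 4
f 23 1 2
f 23 2 24
f 24 2 3
f 24 3 4
f 26 28 25
f 29 26 25
f 25 28 27
f 27 29 25
f 26 32 28
f 30 26 29
f 30 32 26
f 28 32 27
f 31 29 27
f 27 32 31
f 31 30 29
f 32 30 31
f 34 33 37
f 34 37 35
f 35 37 38
f 35 38 36
f 37 33 39
f 37 39 38
f 38 39 40
f 38 40 36
f 39 33 41
f 39 41 40
f 40 41 42
f 40 42 36
f 41 33 43
f 41 43 42
f 42 43 44
f 42 44 36
f 43 33 45
f 43 45 44
f 44 45 46
f 44 46 36
f 45 33 47
f 45 47 46
f 46 47 48
f 46 48 36
f 47 33 49
f 47 49 48
f 48 49 50
f 48 50 36
f 49 33 51
f 49 51 50
f 50 51 52
f 50 52 36
f 51 33 53
f 51 53 52
f 52 53 54
f 52 54 36
f 53 33 55
f 53 55 54
f 54 55 56
f 54 56 36
f 55 33 57
f 55 57 56
f 56 57 58
f 56 58 36
f 57 33 34
f 57 34 58
f 58 34 35
f 58 35 36
f 60 62 59
f 63 60 59
f 59 62 61
f 61 63 59
f 60 66 62
f 64 60 63
f 64 66 60
f 62 66 61
f 65 63 61
f 61 66 65
f 65 64 63
f 66 64 65
f 67 78 72
f 67 72 68
f 67 68 74
f 67 74 77
f 67 77 78
f 68 72 76
f 72 78 71
f 78 77 69
f 77 74 73
f 74 68 75
f 70 76 71
f 70 71 69
f 70 69 73
f 70 73 75
f 70 75 76
f 71 76 72
f 69 71 78
f 73 69 77
f 75 73 74
f 76 75 68



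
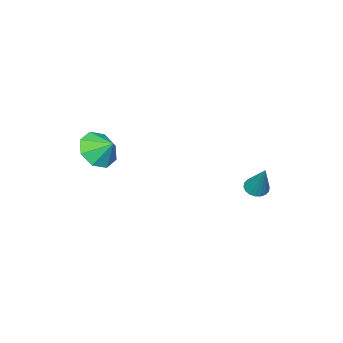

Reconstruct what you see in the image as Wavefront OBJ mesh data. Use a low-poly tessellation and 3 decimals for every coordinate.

v 2.855 -2.332 -1.061
v 3.683 -1.827 -1.489
v 2.705 -1.508 -0.379
v 2.984 -1.648 -1.86
v 2.21 -1.87 -1.763
v 1.814 -2.363 -1.254
v 2.028 -2.837 -0.632
v 2.727 -3.016 -0.261
v 3.501 -2.794 -0.358
v 3.897 -2.302 -0.867
v -2.947 1.78 -4.172
v -2.657 1.29 -3.984
v -2.573 2.64 -2.508
v -2.464 1.432 -4.101
v -2.366 1.643 -4.232
v -2.383 1.881 -4.351
v -2.512 2.1 -4.435
v -2.728 2.255 -4.466
v -2.986 2.316 -4.44
v -3.237 2.271 -4.36
v -3.43 2.129 -4.243
v -3.528 1.917 -4.112
v -3.511 1.679 -3.993
v -3.382 1.461 -3.909
v -3.167 1.306 -3.878
v -2.908 1.245 -3.904
f 2 1 4
f 2 4 3
f 4 1 5
f 4 5 3
f 5 1 6
f 5 6 3
f 6 1 7
f 6 7 3
f 7 1 8
f 7 8 3
f 8 1 9
f 8 9 3
f 9 1 10
f 9 10 3
f 10 1 2
f 10 2 3
f 12 11 14
f 12 14 13
f 14 11 15
f 14 15 13
f 15 11 16
f 15 16 13
f 16 11 17
f 16 17 13
f 17 11 18
f 17 18 13
f 18 11 19
f 18 19 13
f 19 11 20
f 19 20 13
f 20 11 21
f 20 21 13
f 21 11 22
f 21 22 13
f 22 11 23
f 22 23 13
f 23 11 24
f 23 24 13
f 24 11 25
f 24 25 13
f 25 11 26
f 25 26 13
f 26 11 12
f 26 12 13



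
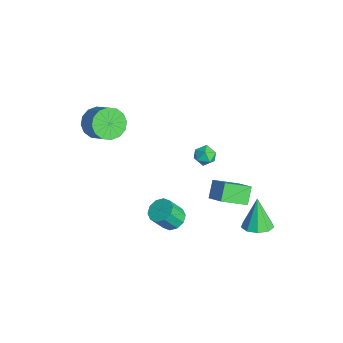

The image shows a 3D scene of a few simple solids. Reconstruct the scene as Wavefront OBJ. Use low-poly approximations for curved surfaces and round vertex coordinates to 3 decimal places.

v 3.085 -0.813 -2.848
v 3.652 -0.466 -2.664
v 3.722 -1.119 -1.648
v 3.155 -1.467 -1.832
v 3.313 -0.259 -2.507
v 3.384 -0.912 -1.491
v 2.888 -0.263 -2.481
v 2.958 -0.917 -1.465
v 2.537 -0.478 -2.594
v 2.608 -1.132 -1.578
v 2.396 -0.821 -2.805
v 2.467 -1.474 -1.789
v 2.518 -1.161 -3.032
v 2.588 -1.814 -2.016
v 2.856 -1.368 -3.189
v 2.927 -2.021 -2.173
v 3.282 -1.363 -3.215
v 3.352 -2.017 -2.199
v 3.632 -1.148 -3.102
v 3.703 -1.802 -2.086
v 3.773 -0.806 -2.891
v 3.844 -1.459 -1.875
v 3.562 3.306 -4.387
v 4.275 3.072 -4.083
v 2.938 3.474 -2.793
v 4.267 3.622 -4.144
v 3.929 4.025 -4.319
v 3.419 4.091 -4.526
v 2.976 3.789 -4.668
v 2.808 3.262 -4.678
v 2.992 2.755 -4.552
v 3.443 2.505 -4.349
v 3.95 2.631 -4.164
v -2.115 2.854 -3.889
v -1.53 2.774 -4.166
v -2.03 1.906 -3.434
v -1.445 1.826 -3.711
v -1.525 2.269 -3.239
v -1.577 2.855 -3.52
v -1.983 1.825 -4.08
v -2.035 2.411 -4.361
v -1.448 2.138 -4.283
v -1.165 2.412 -3.764
v -2.395 2.268 -3.836
v -2.112 2.542 -3.317
v -3.279 -2.742 -0.948
v -2.666 -2.836 -1.641
v -1.607 -2.532 -0.744
v -2.221 -2.438 -0.052
v -2.792 -2.371 -1.649
v -1.734 -2.068 -0.752
v -3.049 -2.006 -1.469
v -1.991 -1.703 -0.572
v -3.368 -1.838 -1.149
v -2.309 -1.535 -0.253
v -3.663 -1.912 -0.776
v -2.604 -1.609 0.12
v -3.855 -2.208 -0.449
v -2.796 -1.905 0.447
v -3.893 -2.648 -0.256
v -2.834 -2.344 0.641
v -3.766 -3.112 -0.248
v -2.708 -2.809 0.649
v -3.509 -3.477 -0.428
v -2.451 -3.174 0.469
v -3.191 -3.645 -0.747
v -2.132 -3.342 0.149
v -2.896 -3.571 -1.12
v -1.837 -3.268 -0.224
v -2.704 -3.275 -1.447
v -1.645 -2.972 -0.551
v 2.52 2.494 -3.188
v 2.449 1.169 -2.51
v 1.889 2.891 -2.477
v 1.818 1.566 -1.8
v 3.482 2.794 -2.5
v 3.411 1.469 -1.823
v 2.851 3.191 -1.79
v 2.78 1.866 -1.112
f 2 1 5
f 2 5 3
f 3 5 6
f 3 6 4
f 5 1 7
f 5 7 6
f 6 7 8
f 6 8 4
f 7 1 9
f 7 9 8
f 8 9 10
f 8 10 4
f 9 1 11
f 9 11 10
f 10 11 12
f 10 12 4
f 11 1 13
f 11 13 12
f 12 13 14
f 12 14 4
f 13 1 15
f 13 15 14
f 14 15 16
f 14 16 4
f 15 1 17
f 15 17 16
f 16 17 18
f 16 18 4
f 17 1 19
f 17 19 18
f 18 19 20
f 18 20 4
f 19 1 21
f 19 21 20
f 20 21 22
f 20 22 4
f 21 1 2
f 21 2 22
f 22 2 3
f 22 3 4
f 24 23 26
f 24 26 25
f 26 23 27
f 26 27 25
f 27 23 28
f 27 28 25
f 28 23 29
f 28 29 25
f 29 23 30
f 29 30 25
f 30 23 31
f 30 31 25
f 31 23 32
f 31 32 25
f 32 23 33
f 32 33 25
f 33 23 24
f 33 24 25
f 34 45 39
f 34 39 35
f 34 35 41
f 34 41 44
f 34 44 45
f 35 39 43
f 39 45 38
f 45 44 36
f 44 41 40
f 41 35 42
f 37 43 38
f 37 38 36
f 37 36 40
f 37 40 42
f 37 42 43
f 38 43 39
f 36 38 45
f 40 36 44
f 42 40 41
f 43 42 35
f 47 46 50
f 47 50 48
f 48 50 51
f 48 51 49
f 50 46 52
f 50 52 51
f 51 52 53
f 51 53 49
f 52 46 54
f 52 54 53
f 53 54 55
f 53 55 49
f 54 46 56
f 54 56 55
f 55 56 57
f 55 57 49
f 56 46 58
f 56 58 57
f 57 58 59
f 57 59 49
f 58 46 60
f 58 60 59
f 59 60 61
f 59 61 49
f 60 46 62
f 60 62 61
f 61 62 63
f 61 63 49
f 62 46 64
f 62 64 63
f 63 64 65
f 63 65 49
f 64 46 66
f 64 66 65
f 65 66 67
f 65 67 49
f 66 46 68
f 66 68 67
f 67 68 69
f 67 69 49
f 68 46 70
f 68 70 69
f 69 70 71
f 69 71 49
f 70 46 47
f 70 47 71
f 71 47 48
f 71 48 49
f 73 75 72
f 76 73 72
f 72 75 74
f 74 76 72
f 73 79 75
f 77 73 76
f 77 79 73
f 75 79 74
f 78 76 74
f 74 79 78
f 78 77 76
f 79 77 78



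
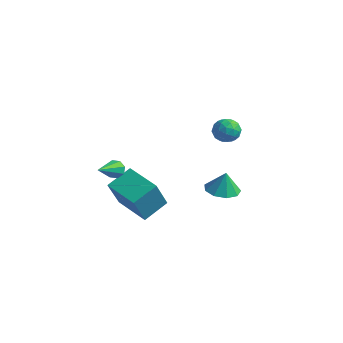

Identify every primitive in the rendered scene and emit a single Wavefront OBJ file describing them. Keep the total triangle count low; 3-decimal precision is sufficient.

v 1.917 2.736 -3.488
v 2.858 2.791 -3.607
v 2.063 2.844 -2.272
v 2.595 3.386 -3.628
v 2.016 3.676 -3.584
v 1.39 3.526 -3.495
v 1.01 3.007 -3.403
v 1.055 2.36 -3.351
v 1.503 1.89 -3.363
v 2.144 1.815 -3.434
v 2.679 2.171 -3.53
v 3.783 1.296 2.991
v 4.334 1.081 2.518
v 2.946 0.839 2.222
v 3.497 0.624 1.749
v 3.415 0.278 2.417
v 3.933 0.56 2.892
v 3.347 1.36 1.848
v 3.865 1.642 2.323
v 4.065 1.121 1.811
v 4.107 0.452 2.163
v 3.173 1.468 2.577
v 3.215 0.799 2.929
v 4.132 1.228 2.822
v 3.148 0.692 1.918
v 3.1 0.488 2.311
v 3.424 0.362 2.033
v 3.896 0.922 3.042
v 4.22 0.796 2.764
v 3.68 0.324 2.705
v 3.06 1.124 1.976
v 3.384 0.998 1.698
v 3.856 1.558 2.707
v 4.18 1.432 2.429
v 3.6 1.596 2.035
v 4.298 1.126 2.128
v 3.805 0.857 1.677
v 3.717 1.29 1.735
v 4.022 1.456 2.014
v 4.322 0.733 2.335
v 3.83 0.464 1.884
v 3.782 0.26 2.276
v 4.086 0.426 2.555
v 4.164 0.756 1.92
v 3.45 1.456 2.856
v 2.958 1.187 2.405
v 3.194 1.494 2.185
v 3.498 1.66 2.464
v 3.475 1.063 3.063
v 2.982 0.794 2.612
v 3.258 0.464 2.726
v 3.563 0.63 3.005
v 3.116 1.164 2.82
v -2.403 -0.294 -4.9
v -2.236 -1.272 -3.061
v -2.138 1.082 -4.193
v -1.97 0.105 -2.353
v -0.39 -0.525 -5.207
v -0.222 -1.502 -3.367
v -0.124 0.852 -4.499
v 0.043 -0.126 -2.66
v -1.548 -1.426 -1.494
v -1.215 -1.583 -1.929
v -1.132 -3.054 -0.586
v -0.997 -1.358 -1.625
v -1.103 -1.173 -1.244
v -1.469 -1.136 -1.01
v -1.881 -1.269 -1.059
v -2.099 -1.494 -1.363
v -1.994 -1.679 -1.744
v -1.627 -1.716 -1.978
f 2 1 4
f 2 4 3
f 4 1 5
f 4 5 3
f 5 1 6
f 5 6 3
f 6 1 7
f 6 7 3
f 7 1 8
f 7 8 3
f 8 1 9
f 8 9 3
f 9 1 10
f 9 10 3
f 10 1 11
f 10 11 3
f 11 1 2
f 11 2 3
f 12 49 28
f 49 23 52
f 28 52 17
f 49 52 28
f 12 28 24
f 28 17 29
f 24 29 13
f 28 29 24
f 12 24 33
f 24 13 34
f 33 34 19
f 24 34 33
f 12 33 45
f 33 19 48
f 45 48 22
f 33 48 45
f 12 45 49
f 45 22 53
f 49 53 23
f 45 53 49
f 13 29 40
f 29 17 43
f 40 43 21
f 29 43 40
f 17 52 30
f 52 23 51
f 30 51 16
f 52 51 30
f 23 53 50
f 53 22 46
f 50 46 14
f 53 46 50
f 22 48 47
f 48 19 35
f 47 35 18
f 48 35 47
f 19 34 39
f 34 13 36
f 39 36 20
f 34 36 39
f 15 41 27
f 41 21 42
f 27 42 16
f 41 42 27
f 15 27 25
f 27 16 26
f 25 26 14
f 27 26 25
f 15 25 32
f 25 14 31
f 32 31 18
f 25 31 32
f 15 32 37
f 32 18 38
f 37 38 20
f 32 38 37
f 15 37 41
f 37 20 44
f 41 44 21
f 37 44 41
f 16 42 30
f 42 21 43
f 30 43 17
f 42 43 30
f 14 26 50
f 26 16 51
f 50 51 23
f 26 51 50
f 18 31 47
f 31 14 46
f 47 46 22
f 31 46 47
f 20 38 39
f 38 18 35
f 39 35 19
f 38 35 39
f 21 44 40
f 44 20 36
f 40 36 13
f 44 36 40
f 55 57 54
f 58 55 54
f 54 57 56
f 56 58 54
f 55 61 57
f 59 55 58
f 59 61 55
f 57 61 56
f 60 58 56
f 56 61 60
f 60 59 58
f 61 59 60
f 63 62 65
f 63 65 64
f 65 62 66
f 65 66 64
f 66 62 67
f 66 67 64
f 67 62 68
f 67 68 64
f 68 62 69
f 68 69 64
f 69 62 70
f 69 70 64
f 70 62 71
f 70 71 64
f 71 62 63
f 71 63 64



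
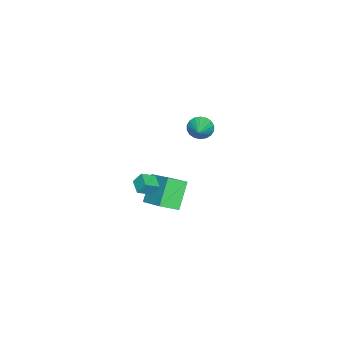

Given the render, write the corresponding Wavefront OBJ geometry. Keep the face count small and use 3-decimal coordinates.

v -1.006 1.087 2.789
v -0.659 0.895 2.188
v 0.146 1.473 3.331
v -0.735 1.201 2.132
v -0.865 1.484 2.206
v -1.023 1.689 2.396
v -1.177 1.774 2.663
v -1.298 1.723 2.956
v -1.36 1.546 3.215
v -1.353 1.278 3.391
v -1.276 0.972 3.447
v -1.146 0.689 3.373
v -0.989 0.484 3.183
v -0.834 0.399 2.916
v -0.714 0.45 2.623
v -0.651 0.627 2.364
v -0.261 -1.629 -2.062
v -0.376 -1.188 -1.38
v 0.387 -1.085 -2.304
v 0.271 -0.644 -1.623
v 0.349 -2.156 -1.617
v 0.233 -1.715 -0.936
v 0.996 -1.612 -1.86
v 0.881 -1.171 -1.178
v -3.302 -1.636 -3.989
v -2.642 -2.476 -3.441
v -2.26 -0.18 -3.011
v -1.6 -1.02 -2.464
v -2.08 -1.58 -5.376
v -1.42 -2.42 -4.829
v -1.038 -0.124 -4.399
v -0.378 -0.964 -3.851
f 2 1 4
f 2 4 3
f 4 1 5
f 4 5 3
f 5 1 6
f 5 6 3
f 6 1 7
f 6 7 3
f 7 1 8
f 7 8 3
f 8 1 9
f 8 9 3
f 9 1 10
f 9 10 3
f 10 1 11
f 10 11 3
f 11 1 12
f 11 12 3
f 12 1 13
f 12 13 3
f 13 1 14
f 13 14 3
f 14 1 15
f 14 15 3
f 15 1 16
f 15 16 3
f 16 1 2
f 16 2 3
f 18 20 17
f 21 18 17
f 17 20 19
f 19 21 17
f 18 24 20
f 22 18 21
f 22 24 18
f 20 24 19
f 23 21 19
f 19 24 23
f 23 22 21
f 24 22 23
f 26 28 25
f 29 26 25
f 25 28 27
f 27 29 25
f 26 32 28
f 30 26 29
f 30 32 26
f 28 32 27
f 31 29 27
f 27 32 31
f 31 30 29
f 32 30 31



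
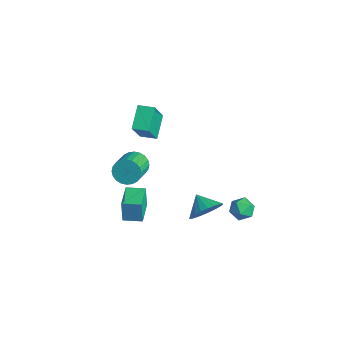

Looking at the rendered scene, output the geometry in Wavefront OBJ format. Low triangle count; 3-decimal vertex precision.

v 0.289 -1.744 0.881
v 0.944 -1.45 0.446
v 1.987 -2.562 1.263
v 1.331 -2.856 1.699
v 0.948 -1.253 0.708
v 1.991 -2.365 1.526
v 0.852 -1.131 0.996
v 1.894 -2.243 1.814
v 0.669 -1.103 1.267
v 1.712 -2.215 2.085
v 0.429 -1.172 1.48
v 1.472 -2.284 2.297
v 0.168 -1.328 1.601
v 1.211 -2.44 2.419
v -0.075 -1.547 1.612
v 0.968 -2.659 2.43
v -0.263 -1.797 1.512
v 0.78 -2.909 2.33
v -0.367 -2.038 1.317
v 0.676 -3.15 2.134
v -0.371 -2.235 1.054
v 0.672 -3.347 1.872
v -0.274 -2.357 0.766
v 0.768 -3.469 1.584
v -0.092 -2.385 0.495
v 0.951 -3.497 1.313
v 0.148 -2.316 0.283
v 1.191 -3.428 1.1
v 0.409 -2.16 0.161
v 1.452 -3.272 0.979
v 0.652 -1.941 0.15
v 1.695 -3.053 0.968
v 0.84 -1.691 0.25
v 1.883 -2.803 1.068
v 2.693 1.484 -3.27
v 3.215 1.709 -2.352
v 1.607 1.476 -2.65
v 3.122 2.119 -2.509
v 2.955 2.419 -2.799
v 2.743 2.558 -3.169
v 2.522 2.511 -3.557
v 2.33 2.286 -3.895
v 2.201 1.922 -4.126
v 2.157 1.483 -4.208
v 2.206 1.044 -4.128
v 2.339 0.681 -3.899
v 2.533 0.456 -3.562
v 2.755 0.41 -3.174
v 2.966 0.549 -2.803
v 3.129 0.85 -2.513
v 3.218 1.26 -2.353
v 2.578 4.041 -4.088
v 3.293 4.356 -3.838
v 3.007 2.824 -3.782
v 3.722 3.139 -3.532
v 3.038 3.281 -3.102
v 2.773 4.034 -3.291
v 3.527 3.146 -4.329
v 3.262 3.899 -4.518
v 3.879 3.803 -3.987
v 3.577 3.886 -3.229
v 2.723 3.294 -4.391
v 2.421 3.377 -3.633
v 1.69 -3.369 -2.272
v 1.524 -3.333 -0.842
v 0.474 -2.39 -2.438
v 0.307 -2.355 -1.008
v 2.393 -2.485 -2.212
v 2.226 -2.45 -0.782
v 1.176 -1.507 -2.378
v 1.01 -1.471 -0.948
v 0.037 -1.745 3.966
v -0.919 -0.804 4.801
v -0.661 -0.833 2.137
v -1.617 0.109 2.972
v 0.757 -1.069 4.028
v -0.199 -0.127 4.863
v 0.059 -0.156 2.199
v -0.897 0.785 3.034
f 2 1 5
f 2 5 3
f 3 5 6
f 3 6 4
f 5 1 7
f 5 7 6
f 6 7 8
f 6 8 4
f 7 1 9
f 7 9 8
f 8 9 10
f 8 10 4
f 9 1 11
f 9 11 10
f 10 11 12
f 10 12 4
f 11 1 13
f 11 13 12
f 12 13 14
f 12 14 4
f 13 1 15
f 13 15 14
f 14 15 16
f 14 16 4
f 15 1 17
f 15 17 16
f 16 17 18
f 16 18 4
f 17 1 19
f 17 19 18
f 18 19 20
f 18 20 4
f 19 1 21
f 19 21 20
f 20 21 22
f 20 22 4
f 21 1 23
f 21 23 22
f 22 23 24
f 22 24 4
f 23 1 25
f 23 25 24
f 24 25 26
f 24 26 4
f 25 1 27
f 25 27 26
f 26 27 28
f 26 28 4
f 27 1 29
f 27 29 28
f 28 29 30
f 28 30 4
f 29 1 31
f 29 31 30
f 30 31 32
f 30 32 4
f 31 1 33
f 31 33 32
f 32 33 34
f 32 34 4
f 33 1 2
f 33 2 34
f 34 2 3
f 34 3 4
f 36 35 38
f 36 38 37
f 38 35 39
f 38 39 37
f 39 35 40
f 39 40 37
f 40 35 41
f 40 41 37
f 41 35 42
f 41 42 37
f 42 35 43
f 42 43 37
f 43 35 44
f 43 44 37
f 44 35 45
f 44 45 37
f 45 35 46
f 45 46 37
f 46 35 47
f 46 47 37
f 47 35 48
f 47 48 37
f 48 35 49
f 48 49 37
f 49 35 50
f 49 50 37
f 50 35 51
f 50 51 37
f 51 35 36
f 51 36 37
f 52 63 57
f 52 57 53
f 52 53 59
f 52 59 62
f 52 62 63
f 53 57 61
f 57 63 56
f 63 62 54
f 62 59 58
f 59 53 60
f 55 61 56
f 55 56 54
f 55 54 58
f 55 58 60
f 55 60 61
f 56 61 57
f 54 56 63
f 58 54 62
f 60 58 59
f 61 60 53
f 65 67 64
f 68 65 64
f 64 67 66
f 66 68 64
f 65 71 67
f 69 65 68
f 69 71 65
f 67 71 66
f 70 68 66
f 66 71 70
f 70 69 68
f 71 69 70
f 73 75 72
f 76 73 72
f 72 75 74
f 74 76 72
f 73 79 75
f 77 73 76
f 77 79 73
f 75 79 74
f 78 76 74
f 74 79 78
f 78 77 76
f 79 77 78



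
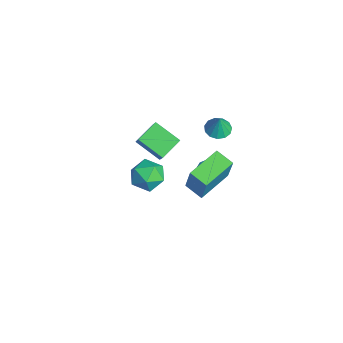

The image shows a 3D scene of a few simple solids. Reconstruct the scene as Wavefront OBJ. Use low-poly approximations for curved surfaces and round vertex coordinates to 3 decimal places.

v 1.038 1.646 0.742
v 1.582 1.689 2.278
v 1.799 2.158 0.459
v 2.343 2.202 1.995
v 1.937 0.158 0.465
v 2.481 0.202 2.001
v 2.698 0.671 0.182
v 3.242 0.714 1.718
v -2.957 2.681 -4.355
v -2.594 2.941 -4.622
v -2.403 2.779 -3.505
v -2.807 3.154 -4.508
v -3.076 3.187 -4.336
v -3.3 3.026 -4.172
v -3.393 2.733 -4.077
v -3.32 2.42 -4.089
v -3.108 2.207 -4.202
v -2.838 2.175 -4.374
v -2.614 2.336 -4.539
v -2.521 2.629 -4.634
v -1.363 2.669 0.637
v -0.76 2.816 0.481
v -1.097 2.651 1.643
v -0.93 3.129 0.532
v -1.238 3.297 0.616
v -1.586 3.265 0.707
v -1.862 3.044 0.776
v -1.98 2.705 0.801
v -1.902 2.354 0.774
v -1.653 2.103 0.703
v -1.311 2.032 0.612
v -0.986 2.164 0.528
v -0.78 2.456 0.48
v 1.449 -1.393 1.735
v 1.914 -0.86 2.246
v 2.426 -2.4 1.894
v 2.891 -1.867 2.405
v 2.129 -2.185 2.686
v 1.525 -1.563 2.588
v 2.815 -1.697 1.552
v 2.211 -1.075 1.454
v 2.759 -1.049 2.133
v 2.335 -1.35 2.834
v 2.005 -1.91 1.306
v 1.581 -2.211 2.007
v -2.884 0.309 -2.744
v -3.865 -0.591 -2.053
v -3.415 1.296 -2.212
v -4.395 0.395 -1.521
v -1.805 0.165 -1.399
v -2.785 -0.736 -0.708
v -2.335 1.151 -0.867
v -3.316 0.251 -0.176
f 2 4 1
f 5 2 1
f 1 4 3
f 3 5 1
f 2 8 4
f 6 2 5
f 6 8 2
f 4 8 3
f 7 5 3
f 3 8 7
f 7 6 5
f 8 6 7
f 10 9 12
f 10 12 11
f 12 9 13
f 12 13 11
f 13 9 14
f 13 14 11
f 14 9 15
f 14 15 11
f 15 9 16
f 15 16 11
f 16 9 17
f 16 17 11
f 17 9 18
f 17 18 11
f 18 9 19
f 18 19 11
f 19 9 20
f 19 20 11
f 20 9 10
f 20 10 11
f 22 21 24
f 22 24 23
f 24 21 25
f 24 25 23
f 25 21 26
f 25 26 23
f 26 21 27
f 26 27 23
f 27 21 28
f 27 28 23
f 28 21 29
f 28 29 23
f 29 21 30
f 29 30 23
f 30 21 31
f 30 31 23
f 31 21 32
f 31 32 23
f 32 21 33
f 32 33 23
f 33 21 22
f 33 22 23
f 34 45 39
f 34 39 35
f 34 35 41
f 34 41 44
f 34 44 45
f 35 39 43
f 39 45 38
f 45 44 36
f 44 41 40
f 41 35 42
f 37 43 38
f 37 38 36
f 37 36 40
f 37 40 42
f 37 42 43
f 38 43 39
f 36 38 45
f 40 36 44
f 42 40 41
f 43 42 35
f 47 49 46
f 50 47 46
f 46 49 48
f 48 50 46
f 47 53 49
f 51 47 50
f 51 53 47
f 49 53 48
f 52 50 48
f 48 53 52
f 52 51 50
f 53 51 52



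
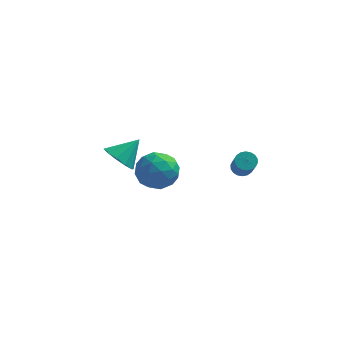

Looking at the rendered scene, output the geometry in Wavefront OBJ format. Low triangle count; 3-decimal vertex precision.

v 3.135 -0.74 -1.015
v 3.463 -1.059 -1.371
v 3.812 -2.119 -0.102
v 3.485 -1.8 0.255
v 3.632 -0.889 -1.275
v 3.981 -1.948 -0.006
v 3.702 -0.689 -1.128
v 4.051 -1.749 0.142
v 3.66 -0.499 -0.958
v 4.009 -1.559 0.311
v 3.514 -0.357 -0.799
v 3.863 -1.417 0.47
v 3.293 -0.291 -0.683
v 3.642 -1.351 0.586
v 3.041 -0.314 -0.633
v 3.39 -1.373 0.637
v 2.808 -0.421 -0.658
v 3.157 -1.481 0.611
v 2.639 -0.592 -0.754
v 2.988 -1.651 0.515
v 2.569 -0.791 -0.902
v 2.918 -1.851 0.368
v 2.611 -0.981 -1.071
v 2.96 -2.041 0.198
v 2.757 -1.123 -1.23
v 3.106 -2.183 0.039
v 2.978 -1.189 -1.346
v 3.327 -2.249 -0.077
v 3.23 -1.167 -1.397
v 3.579 -2.226 -0.127
v -1.626 -2.38 -0.782
v -0.54 -1.898 -0.749
v -1 -3.862 0.269
v 0.086 -3.38 0.302
v -0.811 -2.867 0.889
v -1.198 -1.95 0.239
v -0.342 -3.81 -0.719
v -0.729 -2.893 -1.369
v 0.253 -2.781 -0.71
v -0.037 -2.199 0.284
v -1.503 -3.561 -0.764
v -1.793 -2.979 0.23
v -1.138 -2.009 -0.858
v -0.402 -3.751 0.378
v -0.929 -3.45 0.723
v -0.291 -3.166 0.743
v -1.524 -2.04 -0.277
v -0.886 -1.756 -0.258
v -1.045 -2.326 0.705
v -0.654 -4.004 -0.222
v -0.016 -3.72 -0.203
v -1.249 -2.594 -1.223
v -0.611 -2.31 -1.203
v -0.495 -3.434 -1.185
v -0.034 -2.245 -0.816
v 0.334 -3.116 -0.198
v 0.083 -3.368 -0.798
v -0.145 -2.83 -1.18
v -0.204 -1.902 -0.231
v 0.164 -2.773 0.387
v -0.363 -2.472 0.732
v -0.59 -1.933 0.35
v 0.262 -2.421 -0.208
v -1.704 -2.987 -0.867
v -1.336 -3.858 -0.249
v -0.95 -3.827 -0.83
v -1.177 -3.288 -1.212
v -1.874 -2.644 -0.282
v -1.506 -3.515 0.336
v -1.395 -2.93 0.7
v -1.623 -2.392 0.318
v -1.802 -3.339 -0.272
v -3.566 1.136 -2.619
v -3.053 0.266 -2.421
v -2.614 1.944 -1.541
v -2.759 0.562 -2.902
v -2.774 1.077 -3.275
v -3.091 1.615 -3.398
v -3.59 1.97 -3.223
v -4.08 2.007 -2.818
v -4.373 1.711 -2.337
v -4.358 1.195 -1.963
v -4.041 0.657 -1.841
v -3.543 0.302 -2.015
f 2 1 5
f 2 5 3
f 3 5 6
f 3 6 4
f 5 1 7
f 5 7 6
f 6 7 8
f 6 8 4
f 7 1 9
f 7 9 8
f 8 9 10
f 8 10 4
f 9 1 11
f 9 11 10
f 10 11 12
f 10 12 4
f 11 1 13
f 11 13 12
f 12 13 14
f 12 14 4
f 13 1 15
f 13 15 14
f 14 15 16
f 14 16 4
f 15 1 17
f 15 17 16
f 16 17 18
f 16 18 4
f 17 1 19
f 17 19 18
f 18 19 20
f 18 20 4
f 19 1 21
f 19 21 20
f 20 21 22
f 20 22 4
f 21 1 23
f 21 23 22
f 22 23 24
f 22 24 4
f 23 1 25
f 23 25 24
f 24 25 26
f 24 26 4
f 25 1 27
f 25 27 26
f 26 27 28
f 26 28 4
f 27 1 29
f 27 29 28
f 28 29 30
f 28 30 4
f 29 1 2
f 29 2 30
f 30 2 3
f 30 3 4
f 31 68 47
f 68 42 71
f 47 71 36
f 68 71 47
f 31 47 43
f 47 36 48
f 43 48 32
f 47 48 43
f 31 43 52
f 43 32 53
f 52 53 38
f 43 53 52
f 31 52 64
f 52 38 67
f 64 67 41
f 52 67 64
f 31 64 68
f 64 41 72
f 68 72 42
f 64 72 68
f 32 48 59
f 48 36 62
f 59 62 40
f 48 62 59
f 36 71 49
f 71 42 70
f 49 70 35
f 71 70 49
f 42 72 69
f 72 41 65
f 69 65 33
f 72 65 69
f 41 67 66
f 67 38 54
f 66 54 37
f 67 54 66
f 38 53 58
f 53 32 55
f 58 55 39
f 53 55 58
f 34 60 46
f 60 40 61
f 46 61 35
f 60 61 46
f 34 46 44
f 46 35 45
f 44 45 33
f 46 45 44
f 34 44 51
f 44 33 50
f 51 50 37
f 44 50 51
f 34 51 56
f 51 37 57
f 56 57 39
f 51 57 56
f 34 56 60
f 56 39 63
f 60 63 40
f 56 63 60
f 35 61 49
f 61 40 62
f 49 62 36
f 61 62 49
f 33 45 69
f 45 35 70
f 69 70 42
f 45 70 69
f 37 50 66
f 50 33 65
f 66 65 41
f 50 65 66
f 39 57 58
f 57 37 54
f 58 54 38
f 57 54 58
f 40 63 59
f 63 39 55
f 59 55 32
f 63 55 59
f 74 73 76
f 74 76 75
f 76 73 77
f 76 77 75
f 77 73 78
f 77 78 75
f 78 73 79
f 78 79 75
f 79 73 80
f 79 80 75
f 80 73 81
f 80 81 75
f 81 73 82
f 81 82 75
f 82 73 83
f 82 83 75
f 83 73 84
f 83 84 75
f 84 73 74
f 84 74 75



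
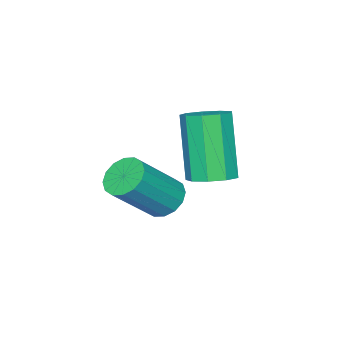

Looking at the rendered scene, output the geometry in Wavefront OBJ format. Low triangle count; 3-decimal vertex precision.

v 0.473 -0.719 -0.534
v 0.874 -1.011 -0.999
v 2.088 -1.393 0.289
v 1.687 -1.101 0.754
v 0.973 -0.673 -0.992
v 2.187 -1.055 0.295
v 0.938 -0.348 -0.862
v 2.152 -0.73 0.425
v 0.779 -0.122 -0.645
v 1.993 -0.504 0.642
v 0.537 -0.056 -0.397
v 1.751 -0.438 0.89
v 0.278 -0.168 -0.186
v 1.492 -0.549 1.101
v 0.072 -0.427 -0.069
v 1.286 -0.809 1.219
v -0.027 -0.765 -0.075
v 1.187 -1.147 1.212
v 0.008 -1.09 -0.205
v 1.222 -1.472 1.082
v 0.167 -1.316 -0.422
v 1.381 -1.698 0.865
v 0.409 -1.382 -0.67
v 1.623 -1.764 0.617
v 0.668 -1.271 -0.881
v 1.882 -1.652 0.406
v 0.826 1.151 1.151
v 1.265 0.621 1.099
v 0.692 -0.041 2.996
v 0.254 0.489 3.049
v 1.483 0.992 1.294
v 0.91 0.33 3.191
v 1.393 1.437 1.422
v 0.82 0.775 3.32
v 1.038 1.749 1.424
v 0.465 1.086 3.321
v 0.584 1.78 1.298
v 0.011 1.118 3.195
v 0.244 1.518 1.103
v -0.329 0.855 3.001
v 0.176 1.083 0.931
v -0.397 0.421 2.829
v 0.413 0.681 0.862
v -0.16 0.019 2.76
v 0.843 0.498 0.928
v 0.27 -0.164 2.826
f 2 1 5
f 2 5 3
f 3 5 6
f 3 6 4
f 5 1 7
f 5 7 6
f 6 7 8
f 6 8 4
f 7 1 9
f 7 9 8
f 8 9 10
f 8 10 4
f 9 1 11
f 9 11 10
f 10 11 12
f 10 12 4
f 11 1 13
f 11 13 12
f 12 13 14
f 12 14 4
f 13 1 15
f 13 15 14
f 14 15 16
f 14 16 4
f 15 1 17
f 15 17 16
f 16 17 18
f 16 18 4
f 17 1 19
f 17 19 18
f 18 19 20
f 18 20 4
f 19 1 21
f 19 21 20
f 20 21 22
f 20 22 4
f 21 1 23
f 21 23 22
f 22 23 24
f 22 24 4
f 23 1 25
f 23 25 24
f 24 25 26
f 24 26 4
f 25 1 2
f 25 2 26
f 26 2 3
f 26 3 4
f 28 27 31
f 28 31 29
f 29 31 32
f 29 32 30
f 31 27 33
f 31 33 32
f 32 33 34
f 32 34 30
f 33 27 35
f 33 35 34
f 34 35 36
f 34 36 30
f 35 27 37
f 35 37 36
f 36 37 38
f 36 38 30
f 37 27 39
f 37 39 38
f 38 39 40
f 38 40 30
f 39 27 41
f 39 41 40
f 40 41 42
f 40 42 30
f 41 27 43
f 41 43 42
f 42 43 44
f 42 44 30
f 43 27 45
f 43 45 44
f 44 45 46
f 44 46 30
f 45 27 28
f 45 28 46
f 46 28 29
f 46 29 30

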